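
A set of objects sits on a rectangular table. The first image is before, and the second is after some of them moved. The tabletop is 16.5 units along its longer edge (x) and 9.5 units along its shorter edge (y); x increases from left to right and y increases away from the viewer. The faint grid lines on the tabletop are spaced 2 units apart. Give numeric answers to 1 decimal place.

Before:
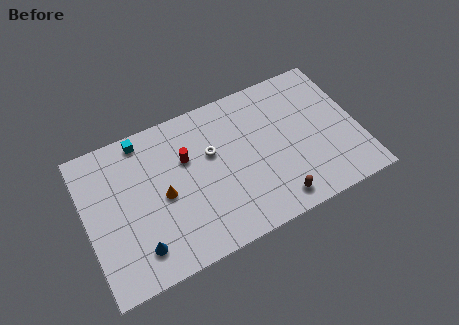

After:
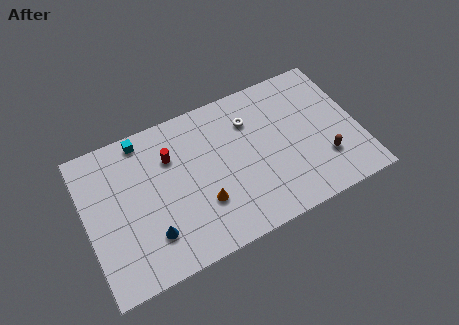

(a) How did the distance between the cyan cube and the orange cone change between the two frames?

+2.2

The distance was about 4.1 in the first image and 6.3 in the second, so they moved 2.2 units further apart.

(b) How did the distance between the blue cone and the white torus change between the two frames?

+1.7

They were about 6.3 units apart before and 8.0 after — 1.7 units further apart.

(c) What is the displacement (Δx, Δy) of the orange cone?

(2.2, -1.5)

From the two frames, the orange cone sits at roughly (4.6, 4.5) before and (6.8, 3.0) after.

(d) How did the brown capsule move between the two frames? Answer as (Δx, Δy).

(3.2, 1.4)

From the two frames, the brown capsule sits at roughly (11.0, 1.3) before and (14.2, 2.7) after.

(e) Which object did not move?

the cyan cube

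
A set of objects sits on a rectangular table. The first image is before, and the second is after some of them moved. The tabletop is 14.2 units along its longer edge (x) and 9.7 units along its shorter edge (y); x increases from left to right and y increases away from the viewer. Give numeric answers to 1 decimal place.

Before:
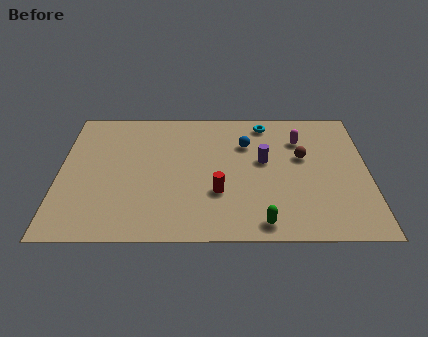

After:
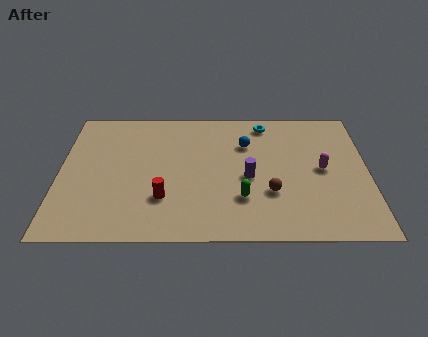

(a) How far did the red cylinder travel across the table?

2.5

The red cylinder moved from about (7.3, 3.2) to (4.8, 2.8), a distance of √(2.5² + 0.4²) ≈ 2.5.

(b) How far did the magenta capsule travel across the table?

2.4

From (11.1, 7.1) to (12.1, 4.9), the magenta capsule covered √(1.0² + 2.2²) ≈ 2.4 units.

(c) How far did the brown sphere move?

3.0

The brown sphere was near (11.2, 5.8) before and (9.7, 3.2) after, so it travelled √(1.5² + 2.6²) ≈ 3.0 units.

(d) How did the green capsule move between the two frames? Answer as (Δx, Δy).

(-0.9, 1.7)

The green capsule started near (9.3, 1.1) and ended near (8.4, 2.8).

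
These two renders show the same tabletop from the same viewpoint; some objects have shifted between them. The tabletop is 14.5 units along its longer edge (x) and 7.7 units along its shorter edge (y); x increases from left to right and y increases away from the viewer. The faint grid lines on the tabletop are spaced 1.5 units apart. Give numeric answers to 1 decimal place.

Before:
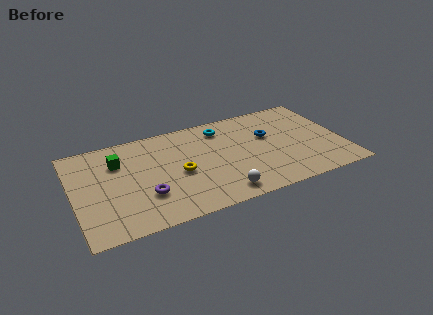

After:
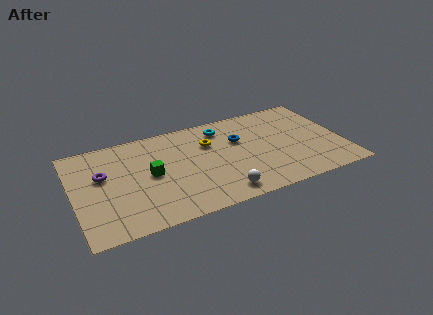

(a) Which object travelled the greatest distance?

the purple torus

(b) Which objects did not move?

the cyan torus and the white sphere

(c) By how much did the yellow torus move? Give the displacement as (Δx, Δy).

(1.8, 1.8)

The yellow torus started near (5.6, 3.5) and ended near (7.4, 5.3).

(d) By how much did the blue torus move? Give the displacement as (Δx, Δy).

(-1.6, 0.2)

From the two frames, the blue torus sits at roughly (10.6, 4.8) before and (9.0, 5.0) after.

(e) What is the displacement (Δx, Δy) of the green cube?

(1.6, -1.6)

From the two frames, the green cube sits at roughly (2.5, 5.5) before and (4.1, 3.9) after.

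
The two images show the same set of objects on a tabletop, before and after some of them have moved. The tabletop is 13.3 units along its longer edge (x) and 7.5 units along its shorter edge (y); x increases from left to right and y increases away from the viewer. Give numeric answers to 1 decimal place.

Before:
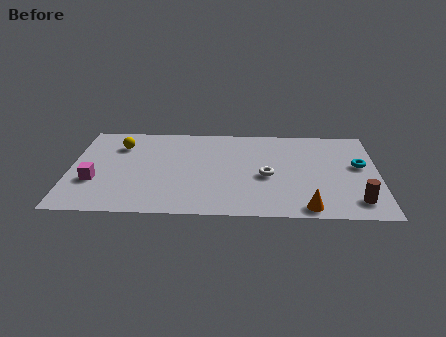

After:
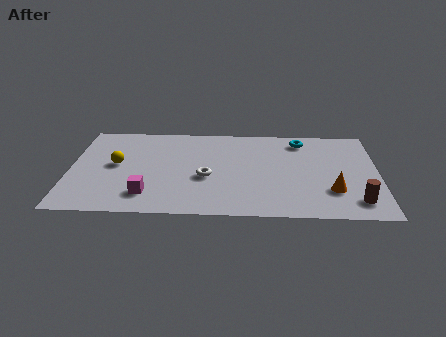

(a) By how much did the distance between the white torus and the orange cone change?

+2.5

They were about 3.0 units apart before and 5.5 after — 2.5 units further apart.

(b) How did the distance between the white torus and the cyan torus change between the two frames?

+1.1

Before: roughly 4.1 units apart; after: 5.2. That's 1.1 units further apart.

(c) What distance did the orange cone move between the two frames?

1.8

The orange cone was near (10.2, 0.8) before and (11.3, 2.2) after, so it travelled √(1.1² + 1.4²) ≈ 1.8 units.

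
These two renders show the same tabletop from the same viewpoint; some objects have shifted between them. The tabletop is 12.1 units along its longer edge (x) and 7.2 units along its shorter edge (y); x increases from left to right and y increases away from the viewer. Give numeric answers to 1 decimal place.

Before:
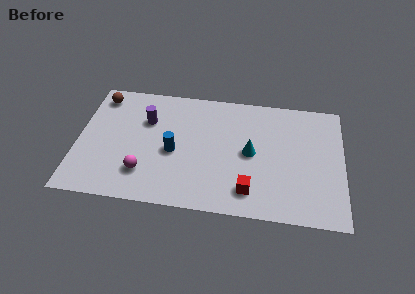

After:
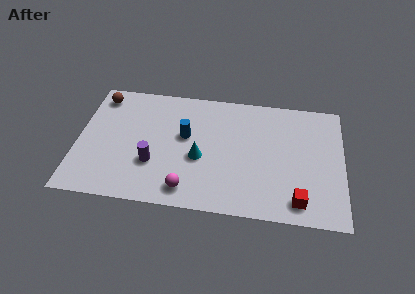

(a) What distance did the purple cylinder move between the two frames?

2.5

The purple cylinder was near (3.1, 4.9) before and (3.5, 2.4) after, so it travelled √(0.4² + 2.5²) ≈ 2.5 units.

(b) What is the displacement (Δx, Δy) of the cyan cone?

(-2.3, -0.6)

The cyan cone started near (7.9, 3.6) and ended near (5.6, 3.0).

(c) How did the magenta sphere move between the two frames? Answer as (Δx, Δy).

(2.0, -0.7)

The magenta sphere started near (3.1, 1.8) and ended near (5.1, 1.1).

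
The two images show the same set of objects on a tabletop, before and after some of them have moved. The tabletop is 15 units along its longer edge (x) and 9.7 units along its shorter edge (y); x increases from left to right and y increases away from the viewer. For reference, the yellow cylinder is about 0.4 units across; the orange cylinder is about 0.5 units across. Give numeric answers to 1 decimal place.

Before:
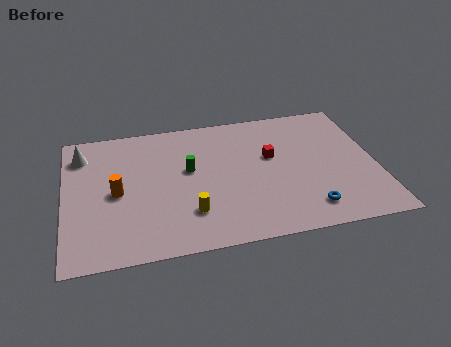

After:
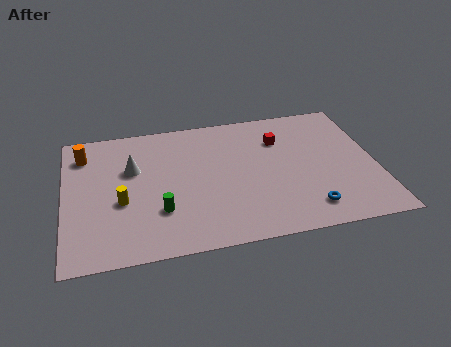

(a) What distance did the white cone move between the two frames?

2.8

The white cone moved from about (0.9, 7.7) to (3.3, 6.2), a distance of √(2.4² + 1.5²) ≈ 2.8.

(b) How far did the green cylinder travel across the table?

3.1

From (6.0, 5.6) to (4.5, 2.9), the green cylinder covered √(1.5² + 2.7²) ≈ 3.1 units.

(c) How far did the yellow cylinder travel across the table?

3.5

The yellow cylinder moved from about (5.9, 2.5) to (2.7, 3.9), a distance of √(3.2² + 1.4²) ≈ 3.5.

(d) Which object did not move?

the blue torus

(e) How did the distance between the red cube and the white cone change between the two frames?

-2.1

The distance was about 9.3 in the first image and 7.2 in the second, so they moved 2.1 units closer together.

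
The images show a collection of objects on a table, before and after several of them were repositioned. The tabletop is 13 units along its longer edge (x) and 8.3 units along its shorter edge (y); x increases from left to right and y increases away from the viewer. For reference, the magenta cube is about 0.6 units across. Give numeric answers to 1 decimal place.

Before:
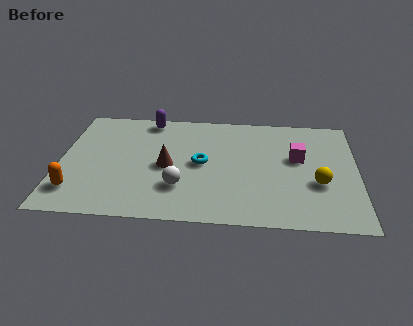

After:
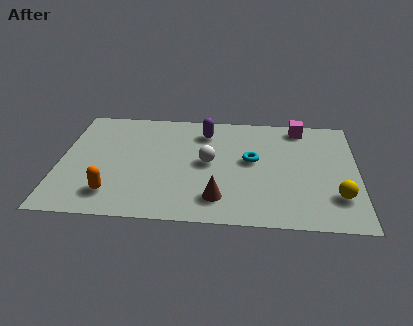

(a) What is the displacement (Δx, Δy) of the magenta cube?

(0.1, 2.4)

From the two frames, the magenta cube sits at roughly (10.4, 4.9) before and (10.5, 7.3) after.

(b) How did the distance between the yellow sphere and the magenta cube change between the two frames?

+3.3

Before: roughly 2.0 units apart; after: 5.3. That's 3.3 units further apart.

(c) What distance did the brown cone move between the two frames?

3.2

The brown cone was near (4.7, 3.9) before and (7.0, 1.7) after, so it travelled √(2.3² + 2.2²) ≈ 3.2 units.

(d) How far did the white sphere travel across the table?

2.2

The white sphere moved from about (5.3, 2.4) to (6.5, 4.3), a distance of √(1.2² + 1.9²) ≈ 2.2.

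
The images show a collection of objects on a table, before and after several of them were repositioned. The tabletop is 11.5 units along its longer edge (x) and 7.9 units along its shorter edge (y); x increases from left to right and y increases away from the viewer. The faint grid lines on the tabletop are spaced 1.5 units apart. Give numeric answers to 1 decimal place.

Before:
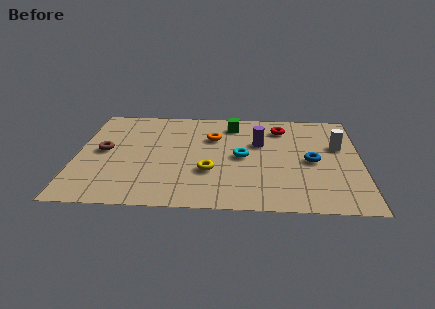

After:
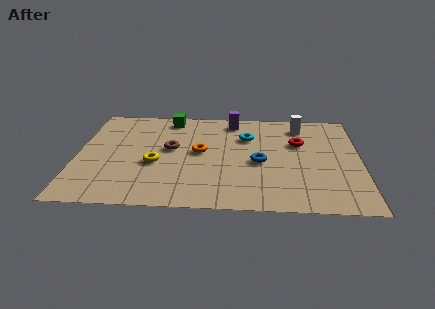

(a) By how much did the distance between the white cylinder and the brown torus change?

-3.8

The distance was about 9.5 in the first image and 5.7 in the second, so they moved 3.8 units closer together.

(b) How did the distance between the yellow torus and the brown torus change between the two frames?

-3.2

They were about 4.5 units apart before and 1.3 after — 3.2 units closer together.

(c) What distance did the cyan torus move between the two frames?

1.6

From (6.7, 3.9) to (6.9, 5.5), the cyan torus covered √(0.2² + 1.6²) ≈ 1.6 units.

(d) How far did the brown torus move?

2.7

From (1.1, 4.1) to (3.8, 4.4), the brown torus covered √(2.7² + 0.3²) ≈ 2.7 units.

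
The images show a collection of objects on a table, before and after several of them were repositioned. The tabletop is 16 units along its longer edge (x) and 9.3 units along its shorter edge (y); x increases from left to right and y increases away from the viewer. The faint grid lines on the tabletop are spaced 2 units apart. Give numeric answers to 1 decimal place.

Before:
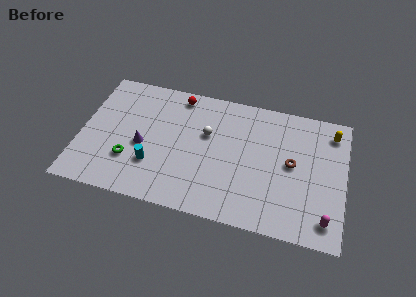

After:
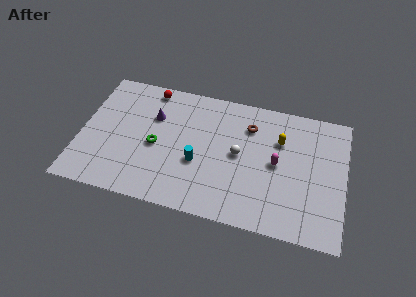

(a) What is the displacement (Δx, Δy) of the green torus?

(1.5, 1.4)

The green torus was at about (3.1, 2.8) and moved to about (4.6, 4.2).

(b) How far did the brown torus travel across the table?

3.4

The brown torus moved from about (12.8, 4.9) to (10.1, 7.0), a distance of √(2.7² + 2.1²) ≈ 3.4.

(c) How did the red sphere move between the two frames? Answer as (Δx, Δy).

(-1.8, 0.1)

The red sphere started near (5.7, 8.2) and ended near (3.9, 8.3).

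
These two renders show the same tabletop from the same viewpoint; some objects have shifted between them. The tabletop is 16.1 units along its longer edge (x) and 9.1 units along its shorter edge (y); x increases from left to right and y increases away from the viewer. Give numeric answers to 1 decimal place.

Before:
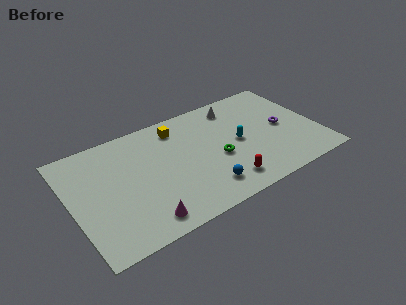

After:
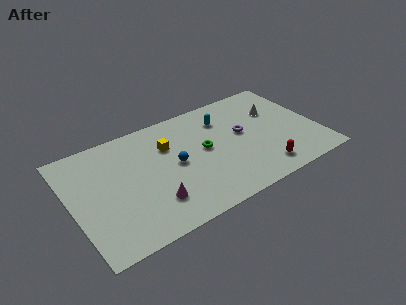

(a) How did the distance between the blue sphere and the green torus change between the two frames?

-0.3

The distance was about 2.3 in the first image and 2.0 in the second, so they moved 0.3 units closer together.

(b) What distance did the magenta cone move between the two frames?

1.3

The magenta cone was near (4.1, 1.3) before and (4.9, 2.3) after, so it travelled √(0.8² + 1.0²) ≈ 1.3 units.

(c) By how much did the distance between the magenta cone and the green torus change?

-1.3

They were about 5.9 units apart before and 4.6 after — 1.3 units closer together.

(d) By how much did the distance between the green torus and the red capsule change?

+2.5

Before: roughly 2.2 units apart; after: 4.7. That's 2.5 units further apart.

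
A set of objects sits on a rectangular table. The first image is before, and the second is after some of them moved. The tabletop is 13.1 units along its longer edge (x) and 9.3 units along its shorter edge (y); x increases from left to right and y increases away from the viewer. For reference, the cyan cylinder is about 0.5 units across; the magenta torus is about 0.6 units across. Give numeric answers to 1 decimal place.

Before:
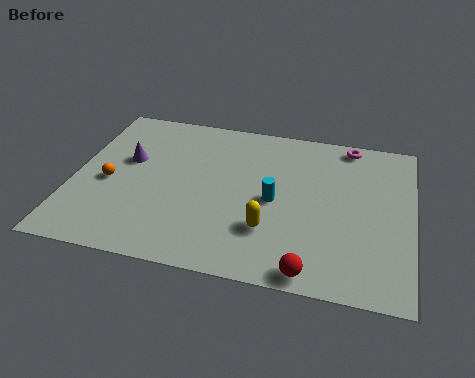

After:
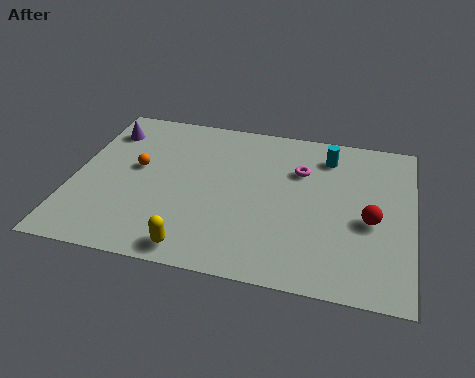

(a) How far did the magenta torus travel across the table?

2.7

From (10.5, 8.4) to (8.7, 6.4), the magenta torus covered √(1.8² + 2.0²) ≈ 2.7 units.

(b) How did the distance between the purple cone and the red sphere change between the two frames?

+2.2

Before: roughly 8.8 units apart; after: 11.0. That's 2.2 units further apart.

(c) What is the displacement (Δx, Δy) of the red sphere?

(2.1, 3.2)

From the two frames, the red sphere sits at roughly (9.4, 0.8) before and (11.5, 4.0) after.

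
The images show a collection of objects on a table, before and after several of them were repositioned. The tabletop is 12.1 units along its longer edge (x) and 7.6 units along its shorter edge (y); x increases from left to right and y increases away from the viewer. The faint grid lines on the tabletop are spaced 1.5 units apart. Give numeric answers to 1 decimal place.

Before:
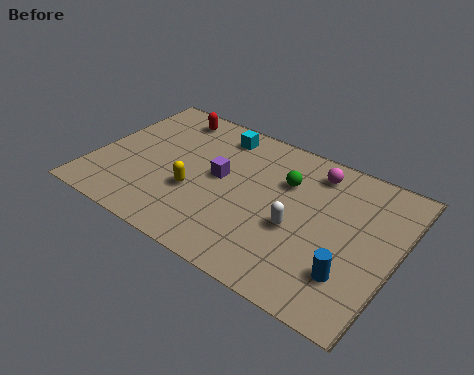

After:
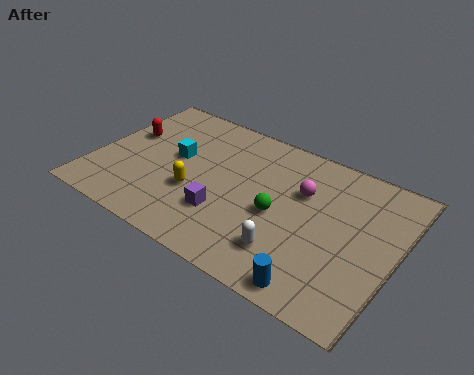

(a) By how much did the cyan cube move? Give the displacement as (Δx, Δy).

(-1.4, -2.1)

The cyan cube started near (4.5, 6.4) and ended near (3.1, 4.3).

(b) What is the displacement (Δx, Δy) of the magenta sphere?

(-0.3, -1.3)

From the two frames, the magenta sphere sits at roughly (8.5, 6.3) before and (8.2, 5.0) after.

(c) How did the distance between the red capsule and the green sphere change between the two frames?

+1.3

They were about 5.3 units apart before and 6.6 after — 1.3 units further apart.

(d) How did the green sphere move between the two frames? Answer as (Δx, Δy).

(0.0, -1.8)

The green sphere was at about (7.5, 5.2) and moved to about (7.5, 3.4).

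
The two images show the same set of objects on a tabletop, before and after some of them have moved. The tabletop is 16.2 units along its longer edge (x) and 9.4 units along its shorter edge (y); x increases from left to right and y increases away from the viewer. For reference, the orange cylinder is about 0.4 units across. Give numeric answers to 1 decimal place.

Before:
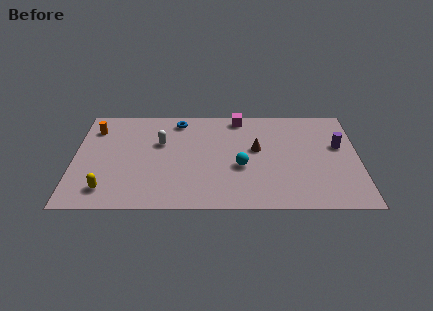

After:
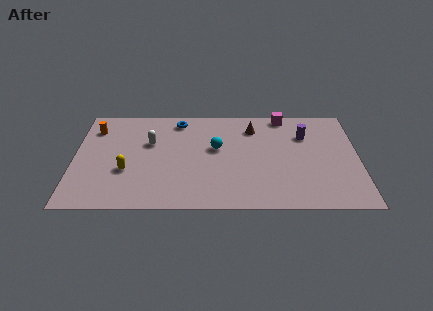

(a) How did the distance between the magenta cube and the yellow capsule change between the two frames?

+0.3

They were about 10.1 units apart before and 10.4 after — 0.3 units further apart.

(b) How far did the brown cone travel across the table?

2.0

From (10.4, 5.4) to (10.2, 7.4), the brown cone covered √(0.2² + 2.0²) ≈ 2.0 units.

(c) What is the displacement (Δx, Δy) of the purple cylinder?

(-1.9, 1.0)

The purple cylinder started near (15.1, 5.7) and ended near (13.2, 6.7).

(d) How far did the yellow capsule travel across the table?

2.0

The yellow capsule moved from about (1.9, 1.7) to (3.0, 3.4), a distance of √(1.1² + 1.7²) ≈ 2.0.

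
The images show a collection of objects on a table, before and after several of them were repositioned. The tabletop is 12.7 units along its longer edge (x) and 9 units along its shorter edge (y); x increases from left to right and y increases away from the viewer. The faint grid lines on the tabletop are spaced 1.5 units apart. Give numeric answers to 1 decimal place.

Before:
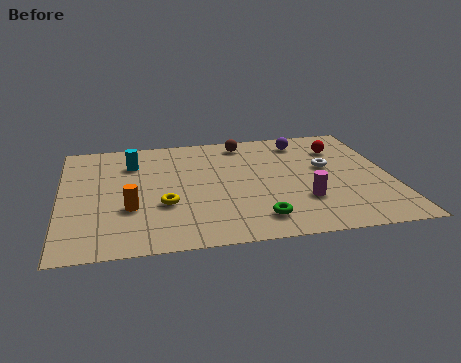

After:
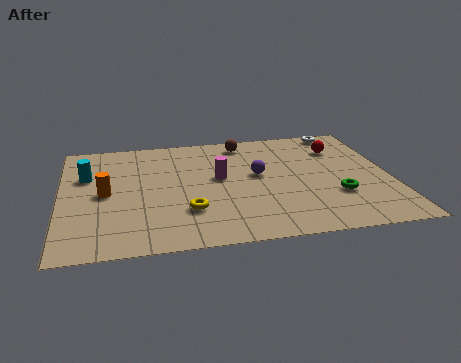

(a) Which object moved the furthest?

the magenta cylinder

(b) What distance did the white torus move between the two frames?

3.1

From (10.3, 5.2) to (11.1, 8.2), the white torus covered √(0.8² + 3.0²) ≈ 3.1 units.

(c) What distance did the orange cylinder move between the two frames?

1.6

The orange cylinder was near (2.6, 3.1) before and (1.7, 4.4) after, so it travelled √(0.9² + 1.3²) ≈ 1.6 units.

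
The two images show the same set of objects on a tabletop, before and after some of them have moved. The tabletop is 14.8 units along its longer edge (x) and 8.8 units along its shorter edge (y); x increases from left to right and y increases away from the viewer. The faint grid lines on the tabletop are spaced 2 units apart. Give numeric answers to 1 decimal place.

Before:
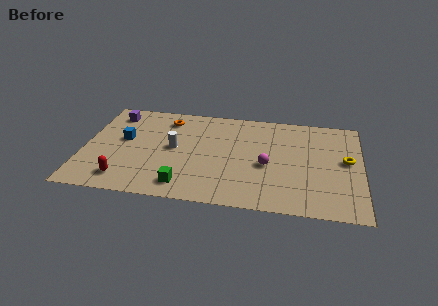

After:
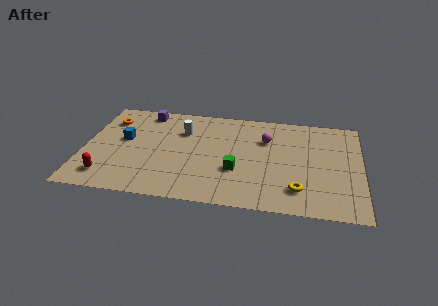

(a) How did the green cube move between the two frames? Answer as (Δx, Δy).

(2.7, 1.7)

From the two frames, the green cube sits at roughly (5.5, 1.4) before and (8.2, 3.1) after.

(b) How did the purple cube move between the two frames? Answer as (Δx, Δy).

(1.7, 0.4)

The purple cube was at about (1.4, 7.3) and moved to about (3.1, 7.7).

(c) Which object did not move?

the blue cube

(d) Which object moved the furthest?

the yellow torus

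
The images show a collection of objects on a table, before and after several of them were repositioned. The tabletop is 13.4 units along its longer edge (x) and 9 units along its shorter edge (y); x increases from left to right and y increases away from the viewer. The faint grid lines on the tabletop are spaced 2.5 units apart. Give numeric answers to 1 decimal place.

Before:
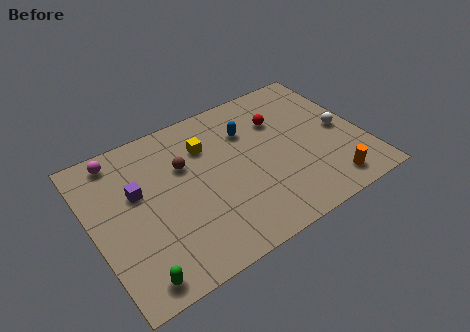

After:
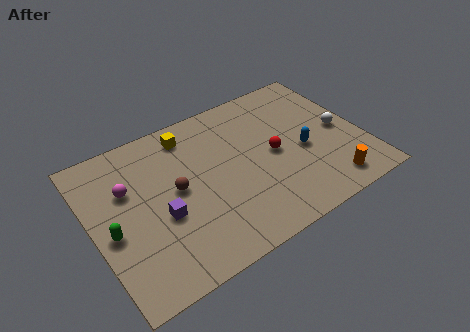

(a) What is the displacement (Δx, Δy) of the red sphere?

(-0.6, -1.9)

The red sphere was at about (9.6, 6.3) and moved to about (9.0, 4.4).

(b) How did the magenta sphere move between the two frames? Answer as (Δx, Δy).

(0.2, -2.0)

The magenta sphere started near (1.7, 7.9) and ended near (1.9, 5.9).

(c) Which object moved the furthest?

the blue capsule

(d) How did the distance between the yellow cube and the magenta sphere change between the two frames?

-0.7

Before: roughly 4.4 units apart; after: 3.7. That's 0.7 units closer together.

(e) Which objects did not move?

the white sphere and the orange cylinder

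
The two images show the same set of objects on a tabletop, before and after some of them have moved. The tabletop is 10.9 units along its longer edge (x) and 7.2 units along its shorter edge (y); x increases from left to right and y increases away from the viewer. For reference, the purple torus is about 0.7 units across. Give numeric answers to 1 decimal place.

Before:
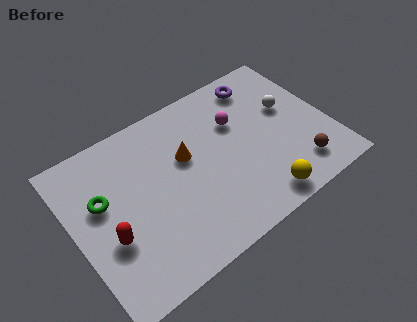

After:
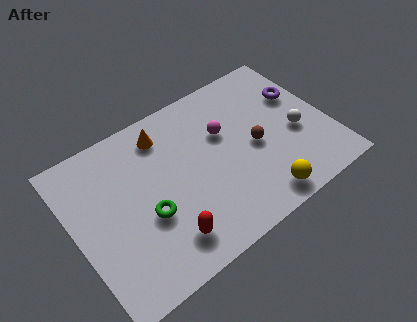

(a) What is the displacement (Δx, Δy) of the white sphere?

(0.1, -1.3)

The white sphere started near (9.4, 4.3) and ended near (9.5, 3.0).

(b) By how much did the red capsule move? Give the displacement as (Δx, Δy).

(2.1, -1.3)

The red capsule started near (1.3, 2.7) and ended near (3.4, 1.4).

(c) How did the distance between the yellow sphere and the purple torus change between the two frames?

-0.7

The distance was about 5.3 in the first image and 4.6 in the second, so they moved 0.7 units closer together.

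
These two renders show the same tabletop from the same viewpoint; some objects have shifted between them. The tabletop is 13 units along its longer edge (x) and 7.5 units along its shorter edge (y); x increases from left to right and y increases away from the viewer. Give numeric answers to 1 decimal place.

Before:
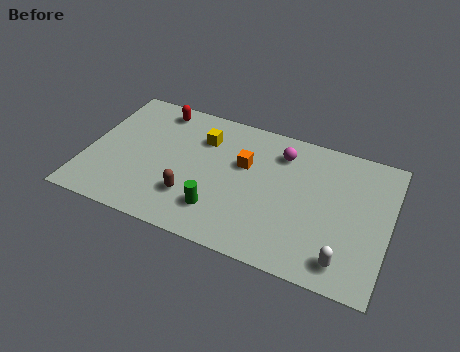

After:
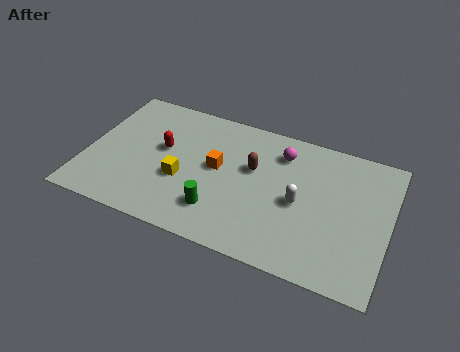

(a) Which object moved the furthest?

the brown capsule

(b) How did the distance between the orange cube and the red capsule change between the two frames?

-2.0

Before: roughly 4.4 units apart; after: 2.4. That's 2.0 units closer together.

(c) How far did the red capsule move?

2.3

The red capsule was near (2.7, 6.5) before and (3.2, 4.3) after, so it travelled √(0.5² + 2.2²) ≈ 2.3 units.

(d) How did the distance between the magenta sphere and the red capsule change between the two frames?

-0.3

The distance was about 5.5 in the first image and 5.2 in the second, so they moved 0.3 units closer together.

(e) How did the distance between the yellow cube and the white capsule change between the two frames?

-2.8

They were about 7.8 units apart before and 5.0 after — 2.8 units closer together.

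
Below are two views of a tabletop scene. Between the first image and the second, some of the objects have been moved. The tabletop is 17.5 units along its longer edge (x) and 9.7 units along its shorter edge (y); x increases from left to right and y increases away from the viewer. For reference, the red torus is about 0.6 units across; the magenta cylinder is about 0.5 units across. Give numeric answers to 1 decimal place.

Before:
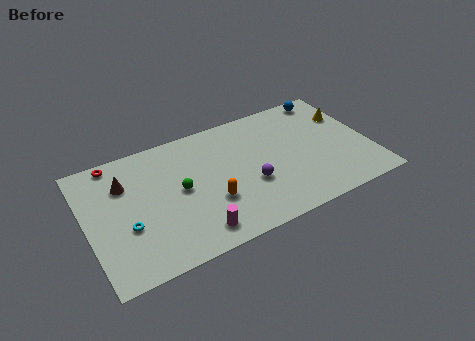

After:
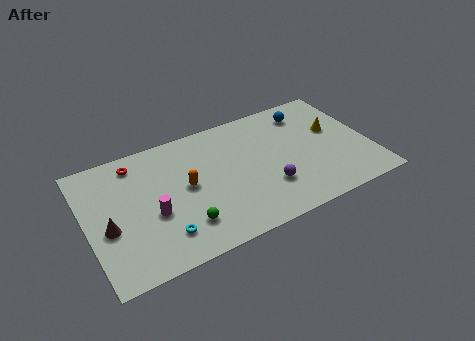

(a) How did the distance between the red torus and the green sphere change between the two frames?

+1.1

The distance was about 5.2 in the first image and 6.3 in the second, so they moved 1.1 units further apart.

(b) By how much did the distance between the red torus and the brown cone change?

+2.8

Before: roughly 1.9 units apart; after: 4.7. That's 2.8 units further apart.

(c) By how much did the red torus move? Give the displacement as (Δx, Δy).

(1.2, -0.6)

From the two frames, the red torus sits at roughly (2.1, 8.8) before and (3.3, 8.2) after.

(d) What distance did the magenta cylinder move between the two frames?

3.3

The magenta cylinder moved from about (6.2, 1.5) to (3.9, 3.9), a distance of √(2.3² + 2.4²) ≈ 3.3.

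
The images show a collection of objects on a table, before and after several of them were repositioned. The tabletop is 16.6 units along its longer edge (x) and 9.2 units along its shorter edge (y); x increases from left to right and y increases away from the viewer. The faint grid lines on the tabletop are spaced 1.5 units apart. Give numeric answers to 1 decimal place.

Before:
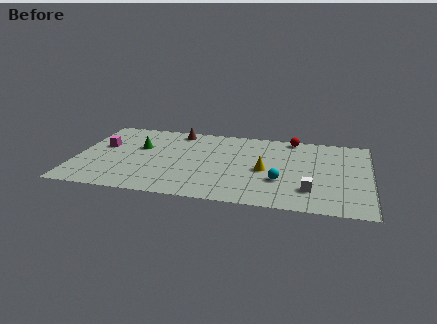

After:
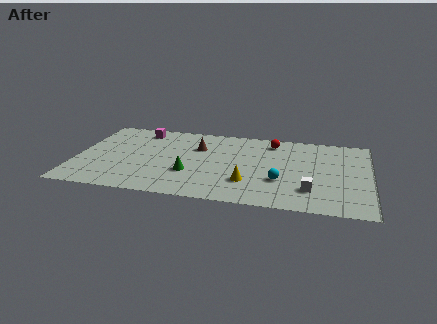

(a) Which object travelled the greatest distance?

the green cone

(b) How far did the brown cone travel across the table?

2.2

From (5.5, 8.1) to (6.8, 6.3), the brown cone covered √(1.3² + 1.8²) ≈ 2.2 units.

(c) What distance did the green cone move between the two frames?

4.0

From (3.5, 5.7) to (6.5, 3.1), the green cone covered √(3.0² + 2.6²) ≈ 4.0 units.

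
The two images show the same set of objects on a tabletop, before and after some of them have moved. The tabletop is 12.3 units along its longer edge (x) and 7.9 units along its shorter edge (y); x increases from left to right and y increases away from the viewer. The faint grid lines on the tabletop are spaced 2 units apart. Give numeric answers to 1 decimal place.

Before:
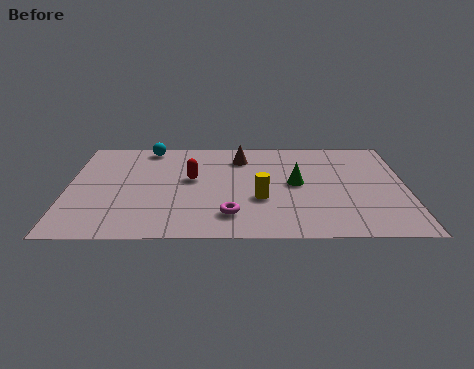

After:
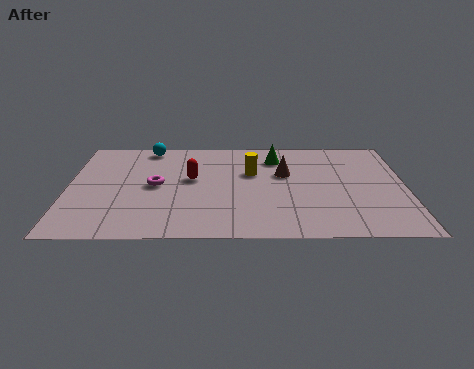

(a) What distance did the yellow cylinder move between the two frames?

2.1

The yellow cylinder moved from about (7.0, 2.9) to (6.7, 5.0), a distance of √(0.3² + 2.1²) ≈ 2.1.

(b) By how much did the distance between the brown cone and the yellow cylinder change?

-2.2

Before: roughly 3.4 units apart; after: 1.2. That's 2.2 units closer together.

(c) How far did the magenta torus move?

3.5

The magenta torus moved from about (5.9, 1.7) to (3.2, 4.0), a distance of √(2.7² + 2.3²) ≈ 3.5.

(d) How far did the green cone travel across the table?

2.2

The green cone moved from about (8.3, 4.1) to (7.6, 6.2), a distance of √(0.7² + 2.1²) ≈ 2.2.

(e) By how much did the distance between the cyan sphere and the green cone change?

-1.4

The distance was about 6.2 in the first image and 4.8 in the second, so they moved 1.4 units closer together.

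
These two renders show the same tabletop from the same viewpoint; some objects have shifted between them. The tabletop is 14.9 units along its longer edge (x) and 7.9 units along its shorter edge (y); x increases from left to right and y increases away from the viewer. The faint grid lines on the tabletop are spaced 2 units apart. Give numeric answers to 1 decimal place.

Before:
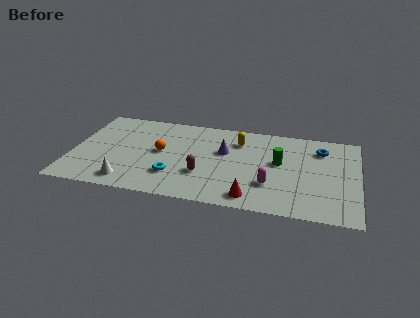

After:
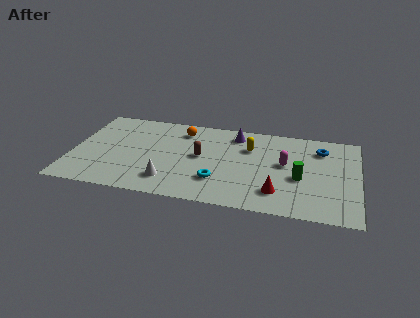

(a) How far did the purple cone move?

1.8

The purple cone moved from about (7.9, 4.9) to (8.4, 6.6), a distance of √(0.5² + 1.7²) ≈ 1.8.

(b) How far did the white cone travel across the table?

2.2

The white cone moved from about (3.1, 1.2) to (5.2, 1.7), a distance of √(2.1² + 0.5²) ≈ 2.2.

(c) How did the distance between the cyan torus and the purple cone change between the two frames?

+0.8

The distance was about 3.7 in the first image and 4.5 in the second, so they moved 0.8 units further apart.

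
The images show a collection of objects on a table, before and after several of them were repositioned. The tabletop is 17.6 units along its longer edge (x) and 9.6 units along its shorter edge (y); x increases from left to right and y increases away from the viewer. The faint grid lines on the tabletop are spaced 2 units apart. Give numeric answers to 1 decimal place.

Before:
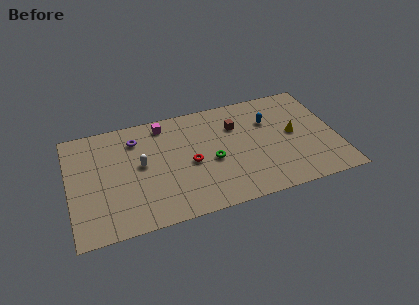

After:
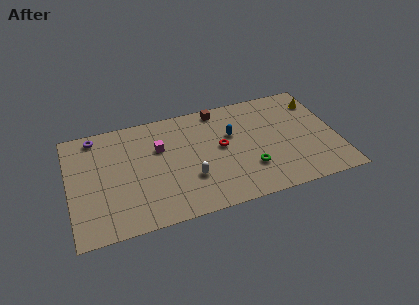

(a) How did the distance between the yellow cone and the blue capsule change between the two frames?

+3.9

The distance was about 2.2 in the first image and 6.1 in the second, so they moved 3.9 units further apart.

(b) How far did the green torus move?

2.8

From (9.3, 4.2) to (11.7, 2.8), the green torus covered √(2.4² + 1.4²) ≈ 2.8 units.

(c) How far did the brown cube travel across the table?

2.1

The brown cube was near (11.1, 6.8) before and (10.1, 8.6) after, so it travelled √(1.0² + 1.8²) ≈ 2.1 units.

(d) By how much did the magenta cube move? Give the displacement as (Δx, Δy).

(-0.4, -2.0)

From the two frames, the magenta cube sits at roughly (6.4, 8.3) before and (6.0, 6.3) after.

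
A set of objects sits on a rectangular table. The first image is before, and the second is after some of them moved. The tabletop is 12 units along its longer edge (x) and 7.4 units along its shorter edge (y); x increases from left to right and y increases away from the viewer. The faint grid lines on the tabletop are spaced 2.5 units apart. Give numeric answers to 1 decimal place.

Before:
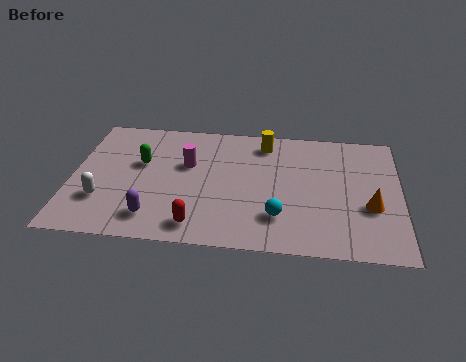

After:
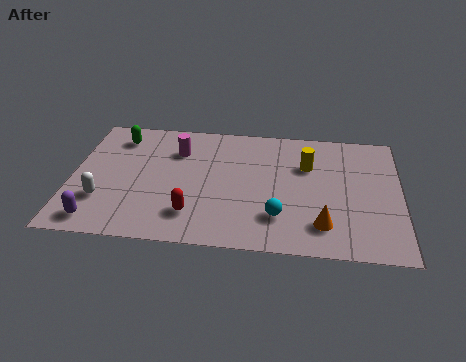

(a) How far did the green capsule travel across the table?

1.7

The green capsule was near (2.5, 4.5) before and (1.6, 6.0) after, so it travelled √(0.9² + 1.5²) ≈ 1.7 units.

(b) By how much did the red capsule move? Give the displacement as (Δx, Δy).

(-0.2, 0.6)

The red capsule was at about (4.7, 1.1) and moved to about (4.5, 1.7).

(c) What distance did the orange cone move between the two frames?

2.1

The orange cone was near (10.9, 2.8) before and (9.2, 1.6) after, so it travelled √(1.7² + 1.2²) ≈ 2.1 units.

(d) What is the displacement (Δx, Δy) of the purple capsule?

(-2.0, -0.4)

From the two frames, the purple capsule sits at roughly (3.1, 1.4) before and (1.1, 1.0) after.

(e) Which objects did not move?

the cyan sphere and the white capsule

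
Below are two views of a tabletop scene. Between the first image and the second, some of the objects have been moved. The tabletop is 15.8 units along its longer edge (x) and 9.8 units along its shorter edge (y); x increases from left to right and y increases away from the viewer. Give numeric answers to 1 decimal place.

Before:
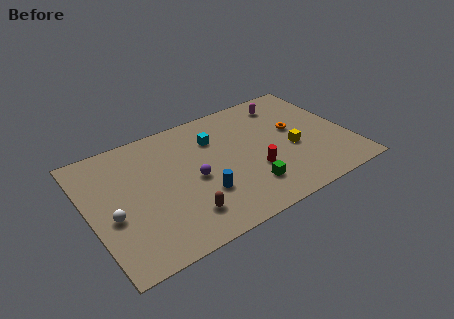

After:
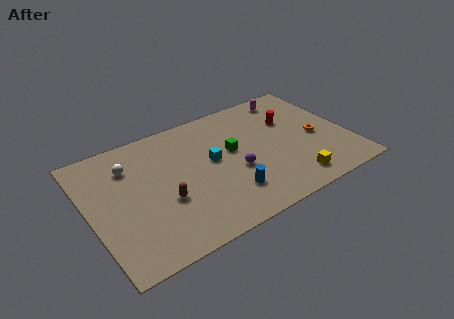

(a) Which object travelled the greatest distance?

the red cylinder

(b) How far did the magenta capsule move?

0.6

The magenta capsule moved from about (12.6, 8.1) to (13.0, 8.5), a distance of √(0.4² + 0.4²) ≈ 0.6.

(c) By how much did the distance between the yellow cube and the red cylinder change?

+2.5

The distance was about 2.6 in the first image and 5.1 in the second, so they moved 2.5 units further apart.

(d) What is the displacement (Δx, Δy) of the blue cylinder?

(1.5, -0.7)

The blue cylinder was at about (6.5, 3.1) and moved to about (8.0, 2.4).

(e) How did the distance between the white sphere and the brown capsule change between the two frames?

-0.5

They were about 4.4 units apart before and 3.9 after — 0.5 units closer together.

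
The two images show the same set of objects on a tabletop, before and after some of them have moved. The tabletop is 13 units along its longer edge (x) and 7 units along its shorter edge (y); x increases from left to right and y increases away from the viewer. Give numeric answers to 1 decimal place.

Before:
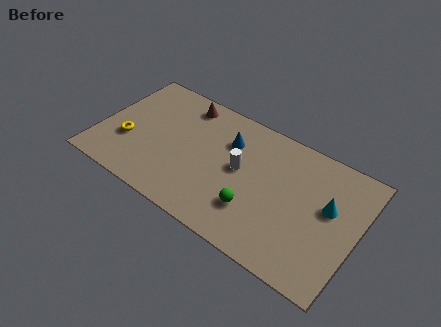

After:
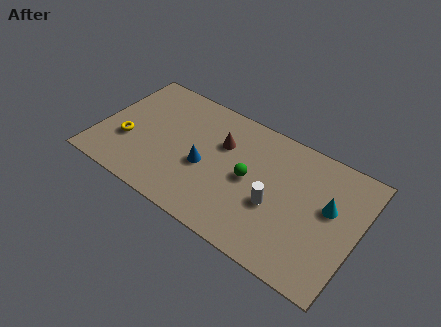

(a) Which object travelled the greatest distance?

the brown cone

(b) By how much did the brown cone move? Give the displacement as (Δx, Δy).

(2.2, -1.3)

From the two frames, the brown cone sits at roughly (3.8, 6.0) before and (6.0, 4.7) after.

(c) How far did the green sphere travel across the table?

1.6

The green sphere was near (8.1, 2.0) before and (7.6, 3.5) after, so it travelled √(0.5² + 1.5²) ≈ 1.6 units.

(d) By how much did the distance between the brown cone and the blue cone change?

-0.9

Before: roughly 2.7 units apart; after: 1.8. That's 0.9 units closer together.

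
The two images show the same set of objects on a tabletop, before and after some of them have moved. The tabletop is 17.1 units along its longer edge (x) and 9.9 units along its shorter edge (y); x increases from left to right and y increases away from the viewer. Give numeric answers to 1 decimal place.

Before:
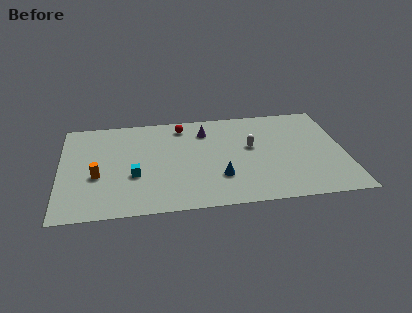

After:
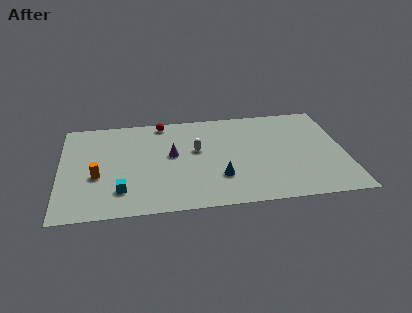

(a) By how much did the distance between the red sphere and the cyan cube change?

+1.5

They were about 5.6 units apart before and 7.1 after — 1.5 units further apart.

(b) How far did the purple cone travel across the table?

3.0

From (8.8, 7.7) to (6.7, 5.5), the purple cone covered √(2.1² + 2.2²) ≈ 3.0 units.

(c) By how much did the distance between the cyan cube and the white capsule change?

-1.6

Before: roughly 7.4 units apart; after: 5.8. That's 1.6 units closer together.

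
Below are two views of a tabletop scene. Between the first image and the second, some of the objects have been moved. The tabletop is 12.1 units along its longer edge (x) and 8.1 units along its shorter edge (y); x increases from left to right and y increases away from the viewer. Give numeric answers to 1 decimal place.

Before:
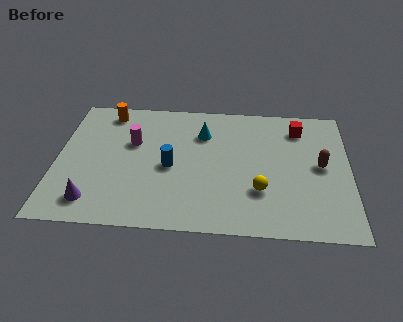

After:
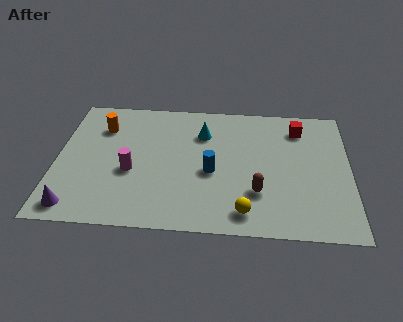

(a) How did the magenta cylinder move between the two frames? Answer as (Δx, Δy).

(0.0, -1.8)

The magenta cylinder was at about (3.1, 5.1) and moved to about (3.1, 3.3).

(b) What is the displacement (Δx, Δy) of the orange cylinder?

(-0.2, -1.0)

The orange cylinder was at about (2.0, 7.0) and moved to about (1.8, 6.0).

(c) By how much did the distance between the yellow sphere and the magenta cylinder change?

-0.8

The distance was about 5.9 in the first image and 5.1 in the second, so they moved 0.8 units closer together.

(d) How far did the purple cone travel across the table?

0.8

From (1.6, 1.4) to (0.9, 1.0), the purple cone covered √(0.7² + 0.4²) ≈ 0.8 units.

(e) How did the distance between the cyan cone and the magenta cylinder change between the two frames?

+0.9

The distance was about 3.0 in the first image and 3.9 in the second, so they moved 0.9 units further apart.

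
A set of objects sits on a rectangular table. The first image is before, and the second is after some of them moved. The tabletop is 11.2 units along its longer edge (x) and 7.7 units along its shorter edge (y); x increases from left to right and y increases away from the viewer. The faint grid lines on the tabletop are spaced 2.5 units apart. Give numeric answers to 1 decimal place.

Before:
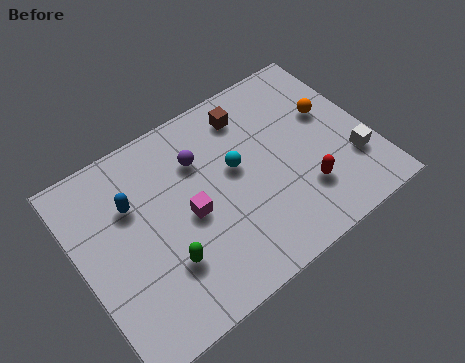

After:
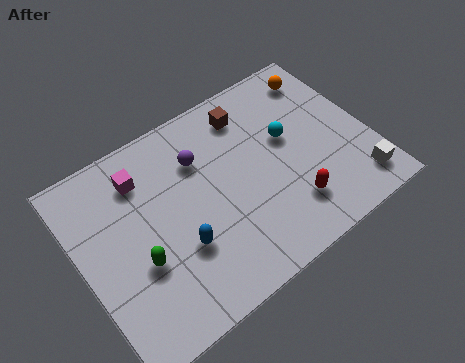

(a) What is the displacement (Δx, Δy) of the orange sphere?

(0.1, 1.7)

The orange sphere started near (9.9, 4.7) and ended near (10.0, 6.4).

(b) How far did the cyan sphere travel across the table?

2.1

The cyan sphere moved from about (6.1, 4.4) to (8.2, 4.5), a distance of √(2.1² + 0.1²) ≈ 2.1.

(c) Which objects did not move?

the purple sphere and the brown cube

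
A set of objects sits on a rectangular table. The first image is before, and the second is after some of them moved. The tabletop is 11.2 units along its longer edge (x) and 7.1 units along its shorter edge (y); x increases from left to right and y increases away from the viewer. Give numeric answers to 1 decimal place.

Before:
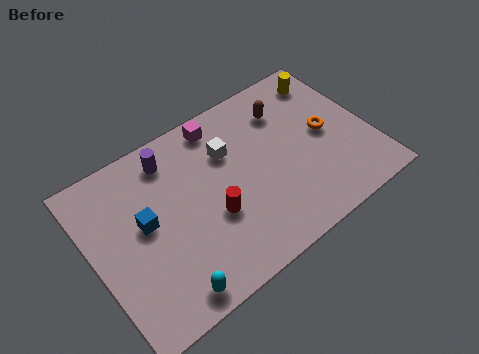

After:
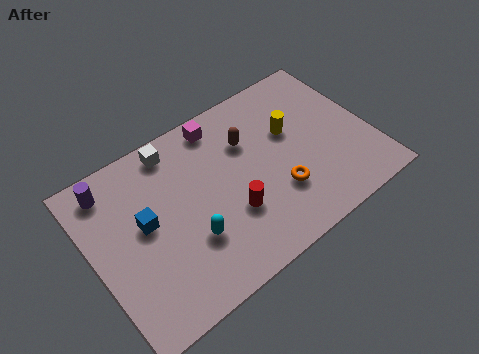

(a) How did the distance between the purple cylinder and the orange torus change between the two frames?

+0.8

Before: roughly 6.4 units apart; after: 7.2. That's 0.8 units further apart.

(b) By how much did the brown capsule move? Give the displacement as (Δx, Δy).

(-1.7, -0.5)

The brown capsule was at about (8.2, 5.4) and moved to about (6.5, 4.9).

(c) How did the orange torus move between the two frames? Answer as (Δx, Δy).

(-2.3, -1.4)

From the two frames, the orange torus sits at roughly (9.5, 3.6) before and (7.2, 2.2) after.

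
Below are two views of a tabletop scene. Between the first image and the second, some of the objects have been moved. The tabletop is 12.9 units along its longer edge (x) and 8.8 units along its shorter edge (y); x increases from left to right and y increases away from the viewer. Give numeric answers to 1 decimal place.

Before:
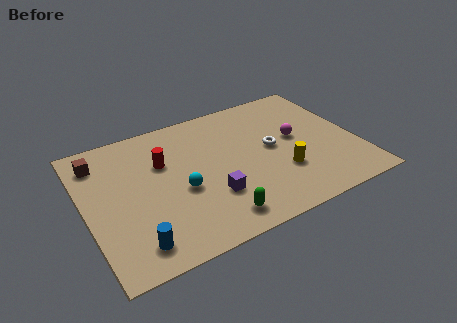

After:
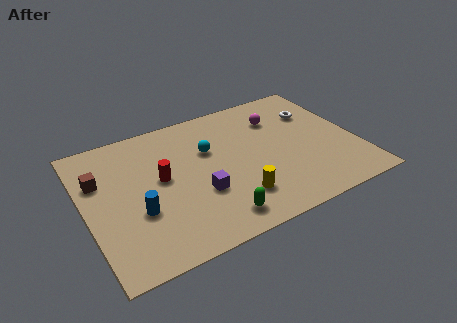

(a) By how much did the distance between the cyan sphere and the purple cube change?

+1.1

Before: roughly 1.6 units apart; after: 2.7. That's 1.1 units further apart.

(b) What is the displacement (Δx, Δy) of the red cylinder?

(-0.2, -1.0)

The red cylinder started near (3.8, 5.8) and ended near (3.6, 4.8).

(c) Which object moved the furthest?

the white torus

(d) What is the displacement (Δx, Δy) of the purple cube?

(-0.5, 0.4)

From the two frames, the purple cube sits at roughly (5.7, 2.7) before and (5.2, 3.1) after.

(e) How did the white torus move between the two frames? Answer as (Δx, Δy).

(2.4, 1.6)

The white torus started near (8.9, 4.6) and ended near (11.3, 6.2).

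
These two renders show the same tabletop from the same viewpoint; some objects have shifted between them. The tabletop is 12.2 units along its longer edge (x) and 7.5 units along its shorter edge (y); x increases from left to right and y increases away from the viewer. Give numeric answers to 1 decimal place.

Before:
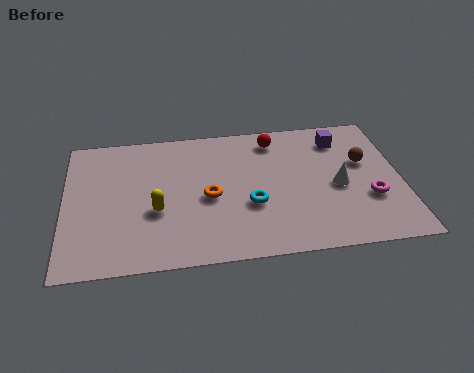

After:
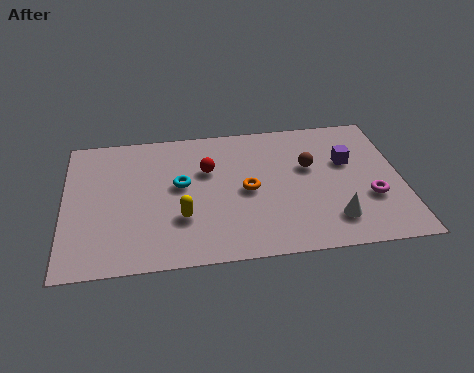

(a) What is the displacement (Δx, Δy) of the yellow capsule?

(0.9, -0.5)

From the two frames, the yellow capsule sits at roughly (3.3, 2.9) before and (4.2, 2.4) after.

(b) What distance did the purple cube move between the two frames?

1.3

The purple cube was near (10.1, 6.0) before and (10.3, 4.7) after, so it travelled √(0.2² + 1.3²) ≈ 1.3 units.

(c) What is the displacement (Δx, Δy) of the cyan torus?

(-2.5, 1.4)

The cyan torus started near (6.7, 2.8) and ended near (4.2, 4.2).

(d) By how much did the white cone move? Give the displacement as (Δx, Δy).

(-0.3, -1.8)

From the two frames, the white cone sits at roughly (9.9, 3.4) before and (9.6, 1.6) after.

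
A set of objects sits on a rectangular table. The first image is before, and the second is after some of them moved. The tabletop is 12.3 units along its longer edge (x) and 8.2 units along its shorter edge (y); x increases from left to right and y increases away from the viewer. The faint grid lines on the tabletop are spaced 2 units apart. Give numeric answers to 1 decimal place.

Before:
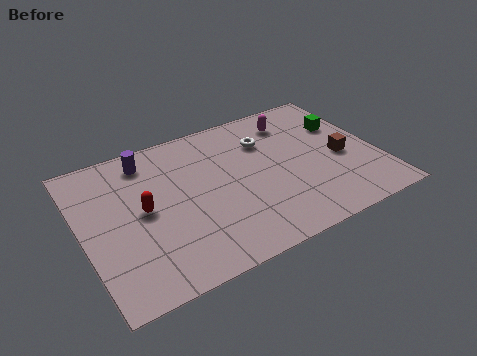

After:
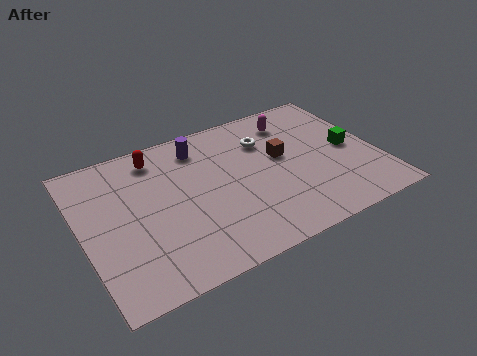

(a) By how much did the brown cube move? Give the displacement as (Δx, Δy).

(-2.4, 1.1)

The brown cube started near (10.8, 3.6) and ended near (8.4, 4.7).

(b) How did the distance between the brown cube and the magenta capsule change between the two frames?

-1.3

Before: roughly 3.4 units apart; after: 2.1. That's 1.3 units closer together.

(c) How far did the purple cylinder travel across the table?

2.2

From (3.0, 6.9) to (5.2, 6.7), the purple cylinder covered √(2.2² + 0.2²) ≈ 2.2 units.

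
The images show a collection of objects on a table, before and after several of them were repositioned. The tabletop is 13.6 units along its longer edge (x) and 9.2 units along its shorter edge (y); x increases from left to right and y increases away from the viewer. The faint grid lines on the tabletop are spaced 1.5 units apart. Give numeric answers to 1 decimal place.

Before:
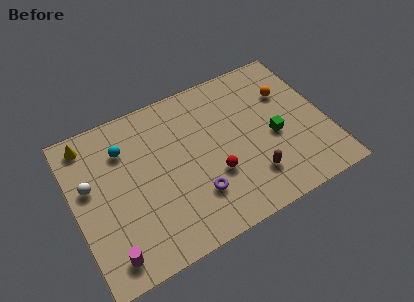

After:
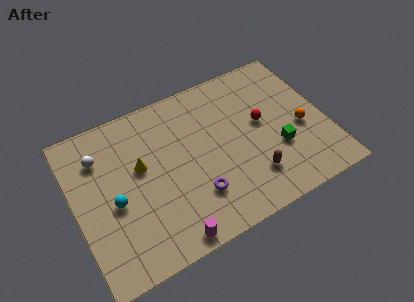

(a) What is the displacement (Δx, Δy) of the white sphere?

(0.7, 1.4)

The white sphere was at about (0.9, 5.5) and moved to about (1.6, 6.9).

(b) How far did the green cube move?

0.8

The green cube moved from about (10.7, 4.0) to (10.8, 3.2), a distance of √(0.1² + 0.8²) ≈ 0.8.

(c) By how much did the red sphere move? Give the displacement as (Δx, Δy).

(2.9, 1.9)

The red sphere started near (7.3, 3.2) and ended near (10.2, 5.1).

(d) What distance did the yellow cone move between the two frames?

3.6

The yellow cone moved from about (1.1, 8.0) to (3.6, 5.4), a distance of √(2.5² + 2.6²) ≈ 3.6.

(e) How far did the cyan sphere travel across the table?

2.9

The cyan sphere was near (2.9, 6.8) before and (2.0, 4.0) after, so it travelled √(0.9² + 2.8²) ≈ 2.9 units.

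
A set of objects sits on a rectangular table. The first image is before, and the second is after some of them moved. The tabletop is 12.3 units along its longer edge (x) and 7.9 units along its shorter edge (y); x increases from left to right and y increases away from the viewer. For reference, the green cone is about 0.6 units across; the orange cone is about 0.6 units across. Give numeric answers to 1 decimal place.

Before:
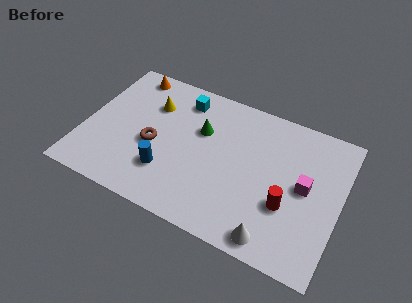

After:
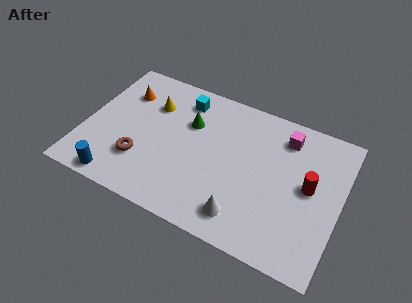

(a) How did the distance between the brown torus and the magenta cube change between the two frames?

+0.5

Before: roughly 7.2 units apart; after: 7.7. That's 0.5 units further apart.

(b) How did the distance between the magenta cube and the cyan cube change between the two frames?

-1.6

The distance was about 6.6 in the first image and 5.0 in the second, so they moved 1.6 units closer together.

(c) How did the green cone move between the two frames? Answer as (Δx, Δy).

(-0.6, 0.2)

The green cone started near (5.5, 5.1) and ended near (4.9, 5.3).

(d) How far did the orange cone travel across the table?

1.2

From (1.7, 7.0) to (1.6, 5.8), the orange cone covered √(0.1² + 1.2²) ≈ 1.2 units.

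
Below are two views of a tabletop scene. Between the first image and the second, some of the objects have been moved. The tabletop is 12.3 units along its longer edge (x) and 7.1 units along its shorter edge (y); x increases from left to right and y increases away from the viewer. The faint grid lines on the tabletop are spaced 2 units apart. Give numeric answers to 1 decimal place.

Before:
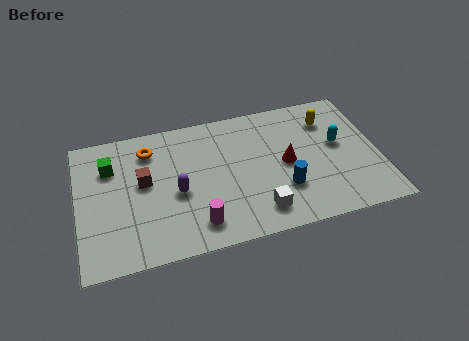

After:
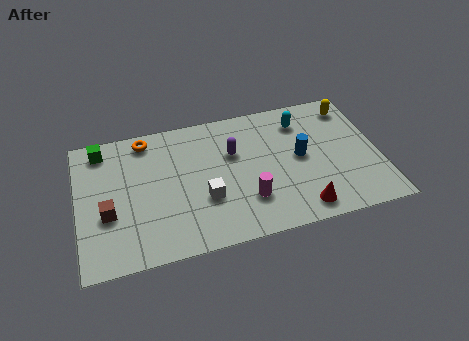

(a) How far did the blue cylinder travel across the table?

1.7

The blue cylinder was near (8.3, 2.2) before and (9.1, 3.7) after, so it travelled √(0.8² + 1.5²) ≈ 1.7 units.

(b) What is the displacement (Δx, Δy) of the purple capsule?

(2.4, 1.5)

The purple capsule was at about (4.0, 3.1) and moved to about (6.4, 4.6).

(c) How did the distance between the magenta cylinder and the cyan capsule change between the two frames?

-2.2

Before: roughly 6.6 units apart; after: 4.4. That's 2.2 units closer together.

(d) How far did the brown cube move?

2.0

From (2.7, 4.0) to (1.2, 2.7), the brown cube covered √(1.5² + 1.3²) ≈ 2.0 units.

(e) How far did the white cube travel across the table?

2.4

From (7.2, 1.3) to (5.1, 2.5), the white cube covered √(2.1² + 1.2²) ≈ 2.4 units.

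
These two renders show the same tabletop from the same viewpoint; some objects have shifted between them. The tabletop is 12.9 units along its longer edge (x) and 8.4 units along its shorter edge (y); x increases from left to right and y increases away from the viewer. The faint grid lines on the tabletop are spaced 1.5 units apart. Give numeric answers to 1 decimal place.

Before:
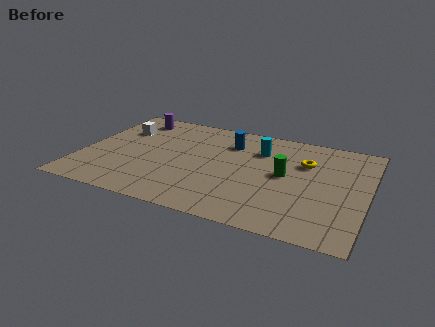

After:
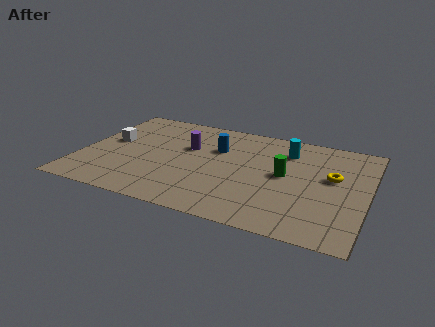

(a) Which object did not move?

the green cylinder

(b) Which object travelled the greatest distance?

the purple cylinder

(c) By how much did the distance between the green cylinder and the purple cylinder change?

-3.2

They were about 7.8 units apart before and 4.6 after — 3.2 units closer together.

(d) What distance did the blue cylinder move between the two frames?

0.9

The blue cylinder was near (6.5, 6.3) before and (6.0, 5.6) after, so it travelled √(0.5² + 0.7²) ≈ 0.9 units.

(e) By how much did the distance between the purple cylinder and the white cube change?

+2.3

Before: roughly 1.3 units apart; after: 3.6. That's 2.3 units further apart.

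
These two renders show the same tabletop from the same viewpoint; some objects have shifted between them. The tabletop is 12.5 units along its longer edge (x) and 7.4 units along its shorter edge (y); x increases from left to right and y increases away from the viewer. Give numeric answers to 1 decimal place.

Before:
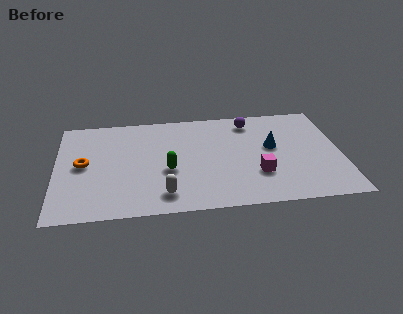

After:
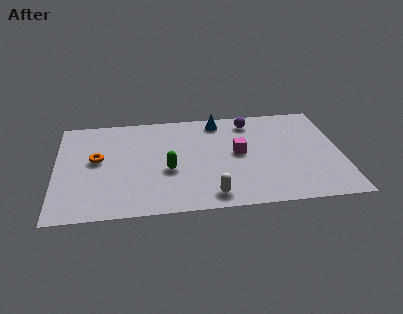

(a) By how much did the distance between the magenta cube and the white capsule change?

-1.0

Before: roughly 4.2 units apart; after: 3.2. That's 1.0 units closer together.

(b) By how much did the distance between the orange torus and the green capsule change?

-0.5

Before: roughly 3.8 units apart; after: 3.3. That's 0.5 units closer together.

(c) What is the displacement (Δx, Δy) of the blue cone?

(-2.3, 2.2)

From the two frames, the blue cone sits at roughly (9.5, 4.2) before and (7.2, 6.4) after.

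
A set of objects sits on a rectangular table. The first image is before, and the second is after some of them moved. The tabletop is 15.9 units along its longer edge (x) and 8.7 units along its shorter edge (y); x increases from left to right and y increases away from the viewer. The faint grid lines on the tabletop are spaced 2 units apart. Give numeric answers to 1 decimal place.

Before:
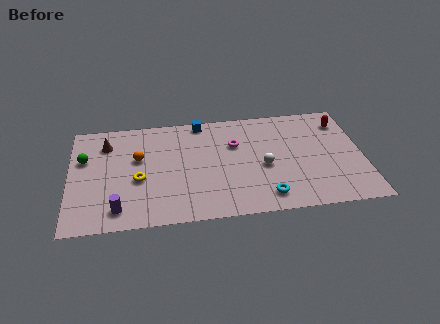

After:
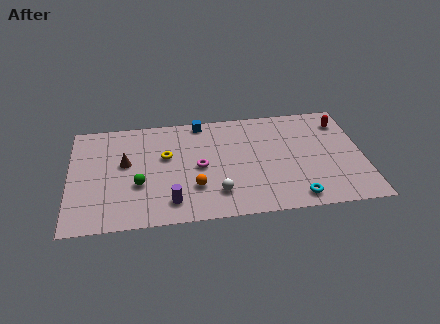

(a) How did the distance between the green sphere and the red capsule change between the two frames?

-2.4

Before: roughly 14.2 units apart; after: 11.8. That's 2.4 units closer together.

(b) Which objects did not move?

the blue cube and the red capsule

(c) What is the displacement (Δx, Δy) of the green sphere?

(2.9, -2.4)

The green sphere was at about (0.8, 5.6) and moved to about (3.7, 3.2).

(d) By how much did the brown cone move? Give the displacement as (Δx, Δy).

(1.0, -1.7)

The brown cone started near (2.0, 6.7) and ended near (3.0, 5.0).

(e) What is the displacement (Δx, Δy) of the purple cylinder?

(2.8, 0.2)

From the two frames, the purple cylinder sits at roughly (2.6, 1.4) before and (5.4, 1.6) after.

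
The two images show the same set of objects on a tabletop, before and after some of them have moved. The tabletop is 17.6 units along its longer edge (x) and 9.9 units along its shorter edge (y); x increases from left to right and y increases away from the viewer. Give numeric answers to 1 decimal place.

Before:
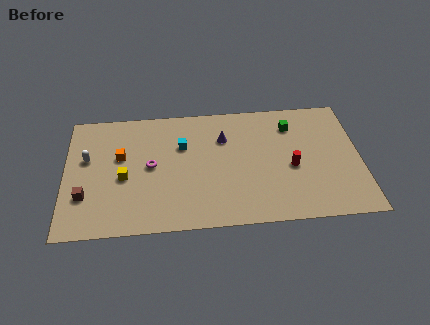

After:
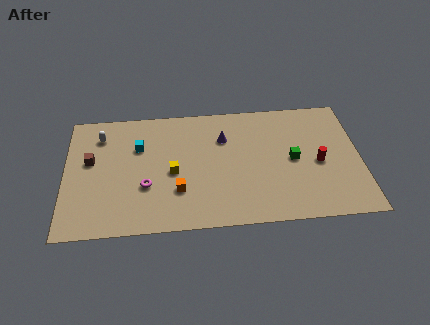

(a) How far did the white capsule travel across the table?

2.0

From (1.3, 6.0) to (2.1, 7.8), the white capsule covered √(0.8² + 1.8²) ≈ 2.0 units.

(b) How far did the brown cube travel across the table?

2.8

The brown cube moved from about (1.2, 3.0) to (1.5, 5.8), a distance of √(0.3² + 2.8²) ≈ 2.8.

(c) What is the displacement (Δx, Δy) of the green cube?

(0.0, -2.8)

The green cube was at about (13.6, 7.7) and moved to about (13.6, 4.9).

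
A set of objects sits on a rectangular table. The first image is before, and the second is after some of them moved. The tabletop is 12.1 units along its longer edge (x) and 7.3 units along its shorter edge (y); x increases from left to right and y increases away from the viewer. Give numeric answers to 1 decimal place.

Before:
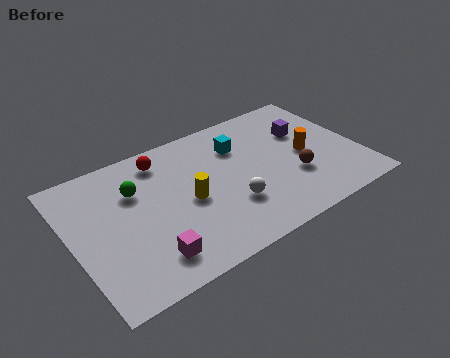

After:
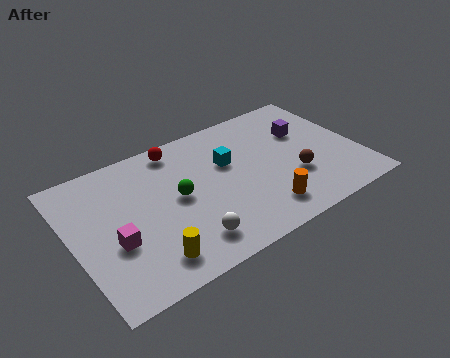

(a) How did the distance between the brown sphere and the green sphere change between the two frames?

-1.9

The distance was about 6.9 in the first image and 5.0 in the second, so they moved 1.9 units closer together.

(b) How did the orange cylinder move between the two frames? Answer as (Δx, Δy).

(-2.3, -2.1)

The orange cylinder was at about (9.9, 3.5) and moved to about (7.6, 1.4).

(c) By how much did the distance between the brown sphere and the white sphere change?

+2.1

Before: roughly 2.8 units apart; after: 4.9. That's 2.1 units further apart.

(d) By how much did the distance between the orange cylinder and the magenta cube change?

-1.2

The distance was about 7.4 in the first image and 6.2 in the second, so they moved 1.2 units closer together.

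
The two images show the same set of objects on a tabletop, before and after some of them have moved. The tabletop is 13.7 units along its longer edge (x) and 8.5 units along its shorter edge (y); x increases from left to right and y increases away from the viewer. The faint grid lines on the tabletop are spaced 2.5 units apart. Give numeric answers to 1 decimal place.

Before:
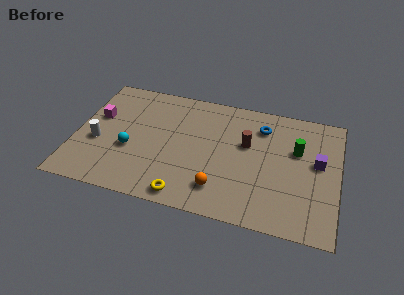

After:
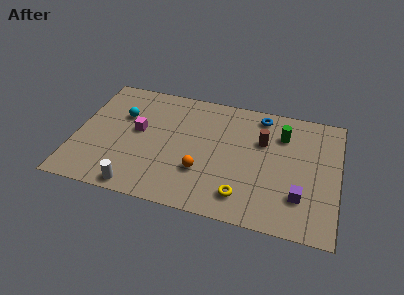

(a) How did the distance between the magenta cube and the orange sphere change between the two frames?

-3.5

The distance was about 7.5 in the first image and 4.0 in the second, so they moved 3.5 units closer together.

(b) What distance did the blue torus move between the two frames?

0.8

The blue torus moved from about (9.6, 6.6) to (9.5, 7.4), a distance of √(0.1² + 0.8²) ≈ 0.8.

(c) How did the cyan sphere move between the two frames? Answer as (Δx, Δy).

(-0.6, 2.3)

The cyan sphere was at about (2.9, 3.3) and moved to about (2.3, 5.6).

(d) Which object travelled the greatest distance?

the white cylinder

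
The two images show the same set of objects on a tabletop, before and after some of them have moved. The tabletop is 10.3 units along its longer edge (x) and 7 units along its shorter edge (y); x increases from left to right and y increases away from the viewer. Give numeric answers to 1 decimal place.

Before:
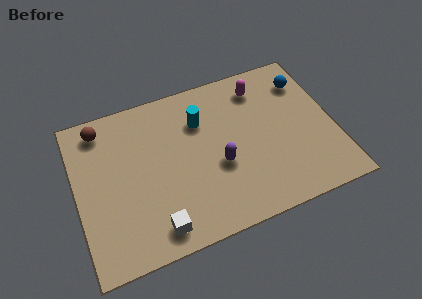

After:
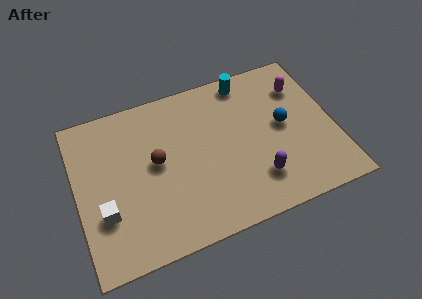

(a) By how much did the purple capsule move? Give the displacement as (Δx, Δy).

(1.4, -1.1)

The purple capsule started near (5.6, 2.8) and ended near (7.0, 1.7).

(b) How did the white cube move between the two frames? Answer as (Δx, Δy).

(-1.9, 1.3)

From the two frames, the white cube sits at roughly (2.9, 1.0) before and (1.0, 2.3) after.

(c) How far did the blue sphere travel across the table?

2.0

The blue sphere was near (9.4, 5.4) before and (8.3, 3.7) after, so it travelled √(1.1² + 1.7²) ≈ 2.0 units.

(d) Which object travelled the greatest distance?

the brown sphere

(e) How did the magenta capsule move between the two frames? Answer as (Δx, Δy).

(1.6, -0.5)

The magenta capsule started near (7.6, 5.7) and ended near (9.2, 5.2).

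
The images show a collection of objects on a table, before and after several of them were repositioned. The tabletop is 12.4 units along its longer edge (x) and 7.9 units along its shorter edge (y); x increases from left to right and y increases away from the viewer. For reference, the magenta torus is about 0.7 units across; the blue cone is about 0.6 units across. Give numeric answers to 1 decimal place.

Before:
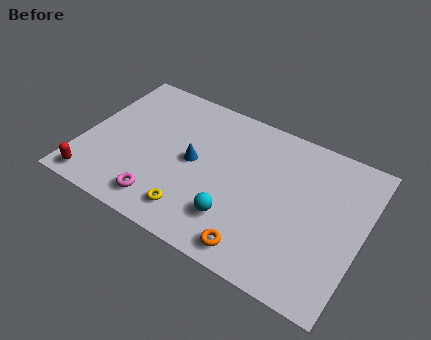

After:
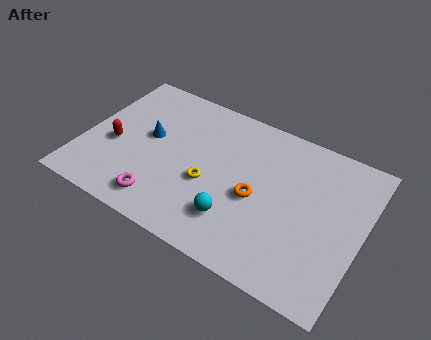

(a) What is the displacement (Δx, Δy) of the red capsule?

(0.5, 2.4)

The red capsule was at about (0.9, 0.9) and moved to about (1.4, 3.3).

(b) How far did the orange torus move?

2.5

The orange torus was near (8.2, 1.0) before and (7.8, 3.5) after, so it travelled √(0.4² + 2.5²) ≈ 2.5 units.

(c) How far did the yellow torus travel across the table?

1.8

The yellow torus moved from about (5.3, 1.4) to (5.7, 3.2), a distance of √(0.4² + 1.8²) ≈ 1.8.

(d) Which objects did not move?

the magenta torus and the cyan sphere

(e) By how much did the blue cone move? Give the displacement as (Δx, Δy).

(-2.1, 0.4)

The blue cone was at about (4.9, 4.0) and moved to about (2.8, 4.4).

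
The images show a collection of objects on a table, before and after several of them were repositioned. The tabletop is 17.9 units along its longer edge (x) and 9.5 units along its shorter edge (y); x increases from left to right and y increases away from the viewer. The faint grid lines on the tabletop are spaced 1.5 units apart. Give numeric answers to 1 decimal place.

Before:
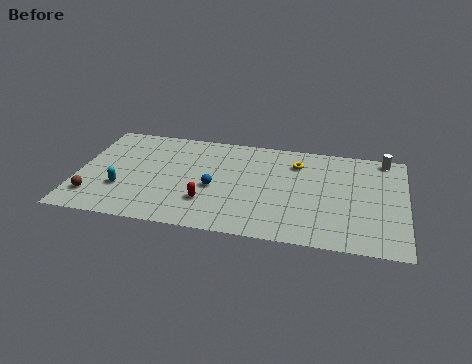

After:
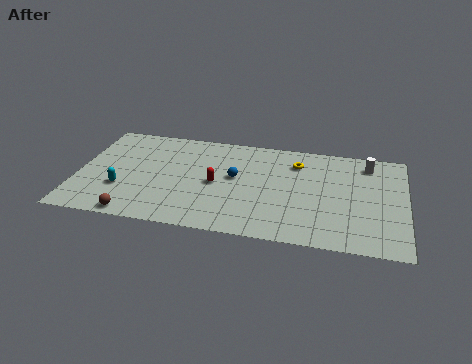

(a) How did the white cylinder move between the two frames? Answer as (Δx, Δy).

(-0.9, -0.7)

From the two frames, the white cylinder sits at roughly (16.7, 8.6) before and (15.8, 7.9) after.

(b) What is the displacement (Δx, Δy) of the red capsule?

(0.4, 1.8)

From the two frames, the red capsule sits at roughly (7.2, 2.7) before and (7.6, 4.5) after.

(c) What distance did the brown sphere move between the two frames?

2.7

The brown sphere moved from about (1.0, 2.1) to (3.4, 0.8), a distance of √(2.4² + 1.3²) ≈ 2.7.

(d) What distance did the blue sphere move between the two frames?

1.6

From (7.5, 4.1) to (8.6, 5.3), the blue sphere covered √(1.1² + 1.2²) ≈ 1.6 units.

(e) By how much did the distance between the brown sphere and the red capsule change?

-0.6

The distance was about 6.2 in the first image and 5.6 in the second, so they moved 0.6 units closer together.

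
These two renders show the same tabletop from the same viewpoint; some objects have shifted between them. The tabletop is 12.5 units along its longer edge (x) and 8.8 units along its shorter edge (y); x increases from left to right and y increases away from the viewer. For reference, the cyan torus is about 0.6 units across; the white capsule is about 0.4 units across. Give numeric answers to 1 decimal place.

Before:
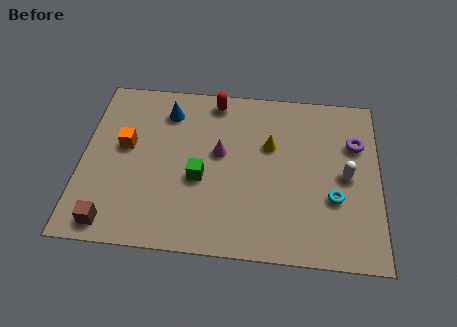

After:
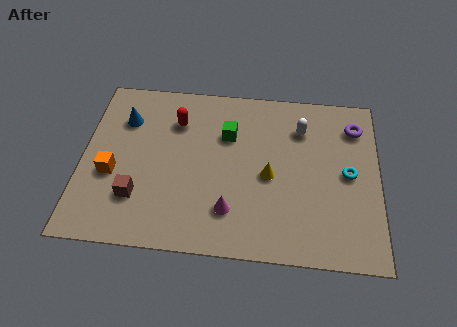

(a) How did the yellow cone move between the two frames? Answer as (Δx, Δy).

(0.0, -1.6)

The yellow cone started near (7.9, 5.6) and ended near (7.9, 4.0).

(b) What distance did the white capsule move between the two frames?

3.0

From (11.1, 4.3) to (9.2, 6.6), the white capsule covered √(1.9² + 2.3²) ≈ 3.0 units.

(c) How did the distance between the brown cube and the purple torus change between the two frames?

-1.1

The distance was about 11.3 in the first image and 10.2 in the second, so they moved 1.1 units closer together.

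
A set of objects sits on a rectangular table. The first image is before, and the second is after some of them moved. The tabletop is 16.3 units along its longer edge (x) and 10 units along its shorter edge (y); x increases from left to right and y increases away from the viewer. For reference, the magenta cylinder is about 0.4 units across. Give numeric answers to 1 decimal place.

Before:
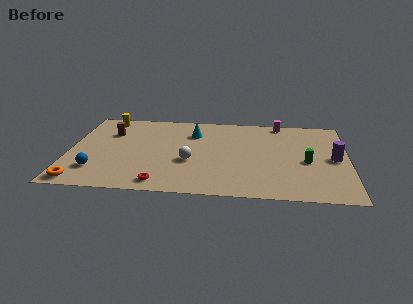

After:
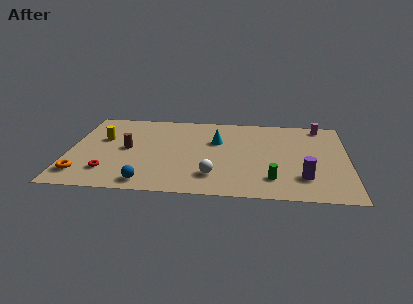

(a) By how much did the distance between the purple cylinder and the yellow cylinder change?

-1.7

Before: roughly 14.1 units apart; after: 12.4. That's 1.7 units closer together.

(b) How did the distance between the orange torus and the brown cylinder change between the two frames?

-2.1

The distance was about 6.2 in the first image and 4.1 in the second, so they moved 2.1 units closer together.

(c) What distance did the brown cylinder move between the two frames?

2.2

From (2.3, 7.0) to (3.4, 5.1), the brown cylinder covered √(1.1² + 1.9²) ≈ 2.2 units.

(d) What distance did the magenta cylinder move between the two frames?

2.4

The magenta cylinder moved from about (12.3, 9.1) to (14.7, 8.9), a distance of √(2.4² + 0.2²) ≈ 2.4.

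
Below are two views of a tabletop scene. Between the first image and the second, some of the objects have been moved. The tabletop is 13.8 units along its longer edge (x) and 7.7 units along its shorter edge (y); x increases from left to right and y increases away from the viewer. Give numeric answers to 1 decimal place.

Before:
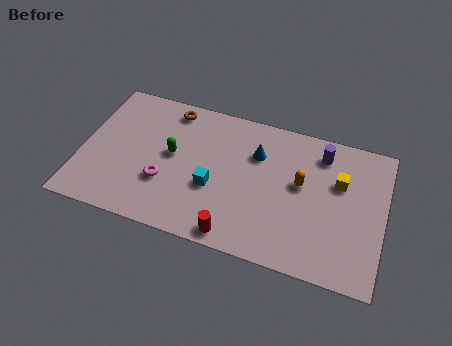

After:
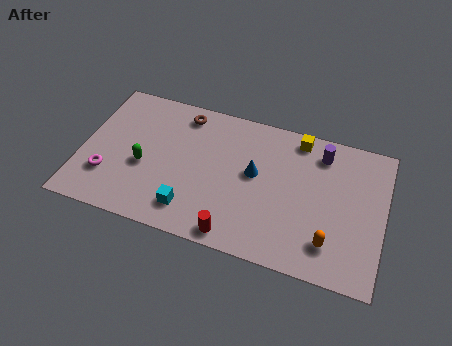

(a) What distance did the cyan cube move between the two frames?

1.7

The cyan cube was near (6.1, 3.0) before and (5.2, 1.5) after, so it travelled √(0.9² + 1.5²) ≈ 1.7 units.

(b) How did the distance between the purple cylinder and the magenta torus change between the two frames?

+2.5

Before: roughly 7.8 units apart; after: 10.3. That's 2.5 units further apart.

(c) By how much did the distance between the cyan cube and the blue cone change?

+0.9

Before: roughly 3.0 units apart; after: 3.9. That's 0.9 units further apart.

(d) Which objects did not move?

the purple cylinder and the red cylinder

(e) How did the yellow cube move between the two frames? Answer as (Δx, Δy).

(-2.0, 1.8)

The yellow cube was at about (11.7, 5.0) and moved to about (9.7, 6.8).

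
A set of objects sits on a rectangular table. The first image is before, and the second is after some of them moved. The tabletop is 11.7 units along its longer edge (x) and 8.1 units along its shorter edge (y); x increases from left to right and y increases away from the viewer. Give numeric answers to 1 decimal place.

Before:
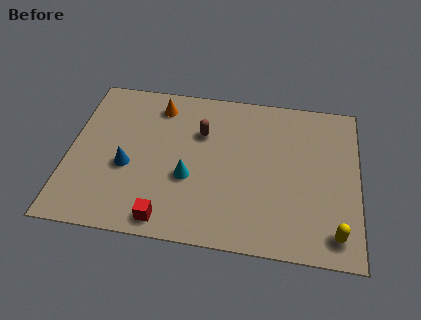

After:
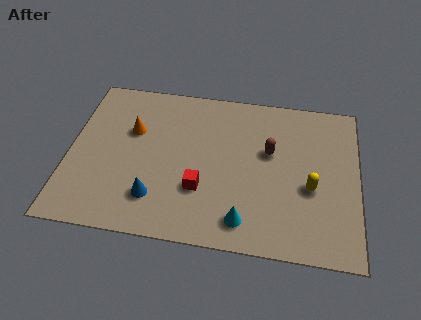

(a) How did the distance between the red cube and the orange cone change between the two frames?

-1.9

Before: roughly 5.8 units apart; after: 3.9. That's 1.9 units closer together.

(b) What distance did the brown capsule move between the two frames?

2.9

The brown capsule was near (5.3, 5.5) before and (8.1, 4.9) after, so it travelled √(2.8² + 0.6²) ≈ 2.9 units.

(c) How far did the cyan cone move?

2.9

The cyan cone was near (4.9, 3.1) before and (7.2, 1.3) after, so it travelled √(2.3² + 1.8²) ≈ 2.9 units.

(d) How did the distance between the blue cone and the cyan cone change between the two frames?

+1.1

The distance was about 2.5 in the first image and 3.6 in the second, so they moved 1.1 units further apart.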